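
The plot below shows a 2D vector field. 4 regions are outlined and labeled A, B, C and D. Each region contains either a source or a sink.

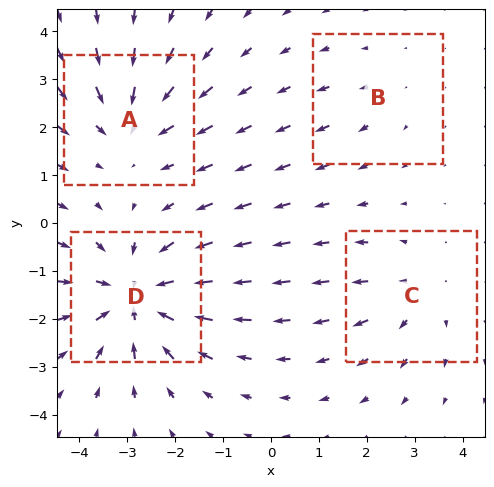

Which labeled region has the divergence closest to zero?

Divergence at each region's feature centre — A: about -4, B: about +2, C: about +3, D: about -6. Region B is closest to zero.

B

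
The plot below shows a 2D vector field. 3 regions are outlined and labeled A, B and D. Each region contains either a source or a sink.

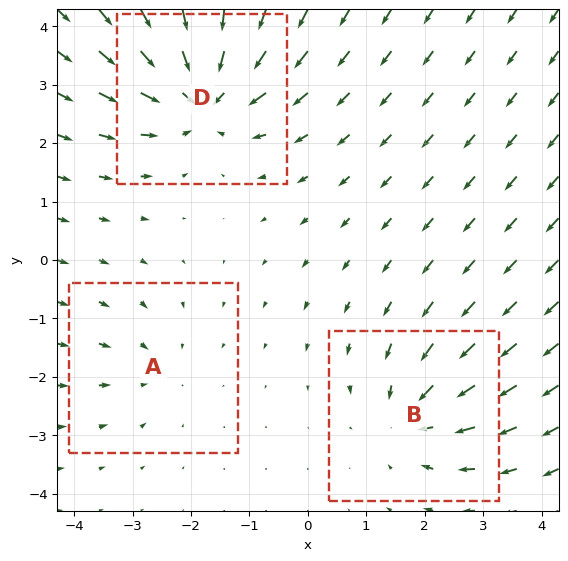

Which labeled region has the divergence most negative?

D

Divergence at each region's feature centre — A: about -2, B: about -3, D: about -5. Region D is most negative.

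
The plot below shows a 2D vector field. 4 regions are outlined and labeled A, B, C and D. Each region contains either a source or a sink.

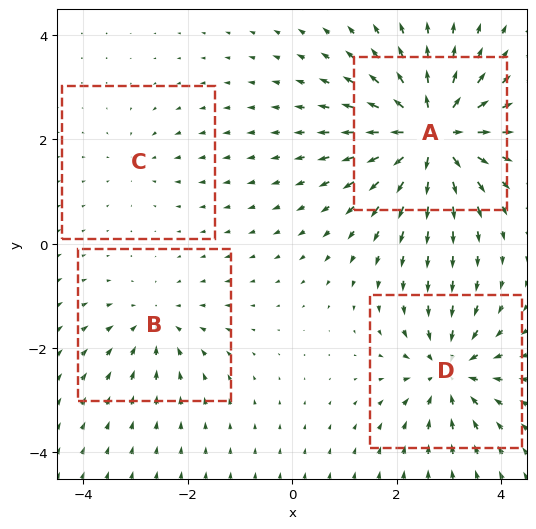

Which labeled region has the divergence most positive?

A

Divergence at each region's feature centre — A: about +9, B: about -4, C: about -2, D: about -6. Region A is most positive.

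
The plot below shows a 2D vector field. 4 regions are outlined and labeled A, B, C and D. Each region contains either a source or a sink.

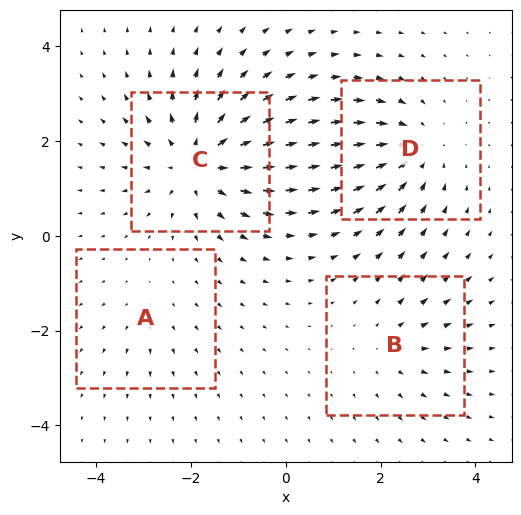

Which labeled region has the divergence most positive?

C

Divergence at each region's feature centre — A: about +2, B: about +3, C: about +6, D: about -5. Region C is most positive.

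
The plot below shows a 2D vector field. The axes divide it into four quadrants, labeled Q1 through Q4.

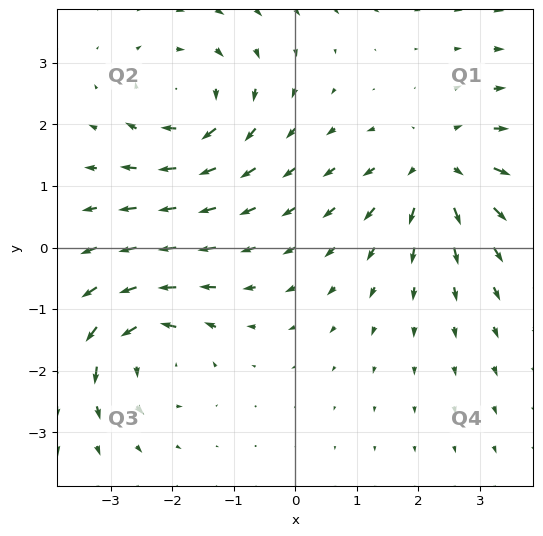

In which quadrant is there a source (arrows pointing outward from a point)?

The source sits at approximately (2.3, 1.3), which lies in quadrant Q1. The divergence there is about +4, positive as expected for a source.

Q1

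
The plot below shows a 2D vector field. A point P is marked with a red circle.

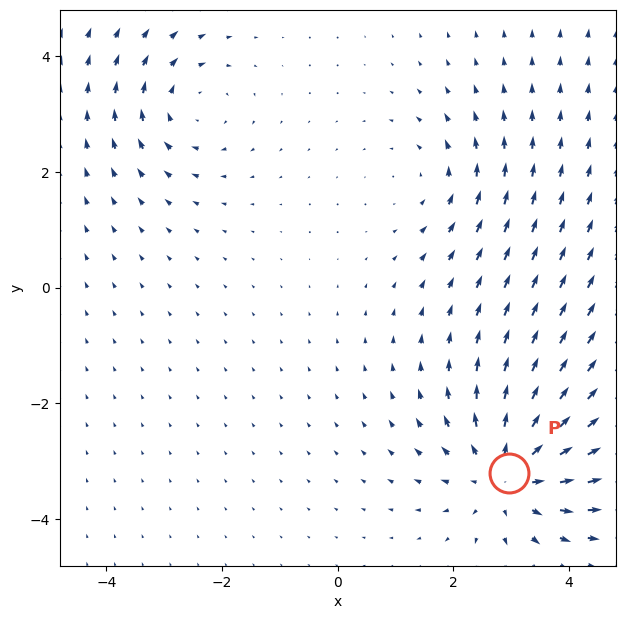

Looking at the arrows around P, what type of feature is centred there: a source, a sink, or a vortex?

At P (3.0, -3.2) the arrows spread outward. Divergence about +5, curl ≈0 — positive divergence with near-zero curl is a source.

source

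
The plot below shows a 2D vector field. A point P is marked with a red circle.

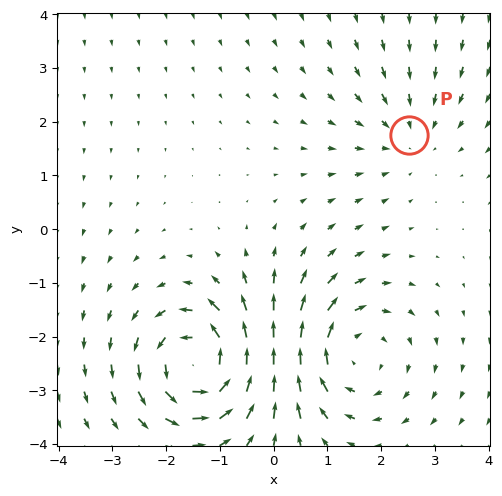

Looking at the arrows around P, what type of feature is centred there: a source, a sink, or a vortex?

At P (2.5, 1.8) the arrows converge inward. Divergence about -2, curl ≈0 — negative divergence with near-zero curl is a sink.

sink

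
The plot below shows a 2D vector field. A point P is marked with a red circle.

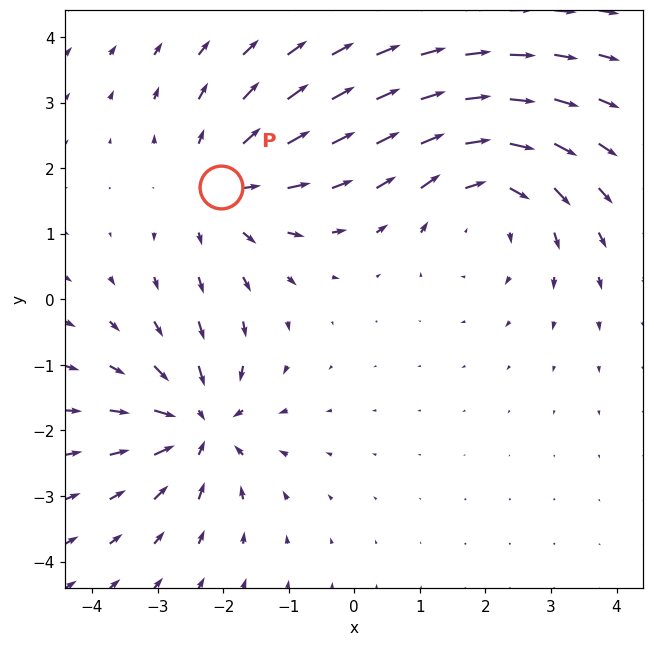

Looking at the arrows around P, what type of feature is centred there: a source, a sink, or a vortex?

source

At P (-2.0, 1.7) the arrows spread outward. Divergence about +2, curl ≈0 — positive divergence with near-zero curl is a source.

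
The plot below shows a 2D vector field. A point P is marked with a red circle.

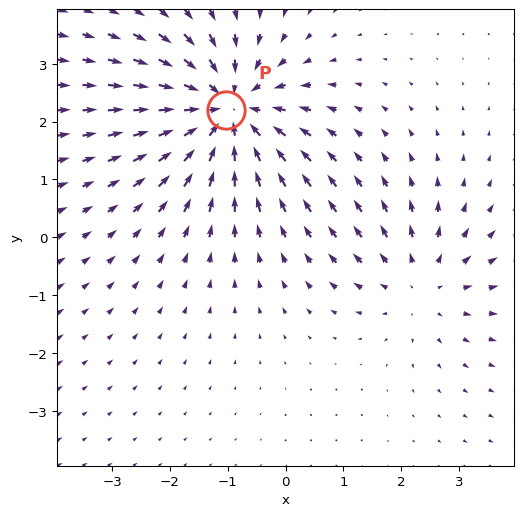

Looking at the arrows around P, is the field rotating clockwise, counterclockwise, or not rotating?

Near P at (-1.0, 2.2) the arrows show no circulation. The curl there is ≈0.

not rotating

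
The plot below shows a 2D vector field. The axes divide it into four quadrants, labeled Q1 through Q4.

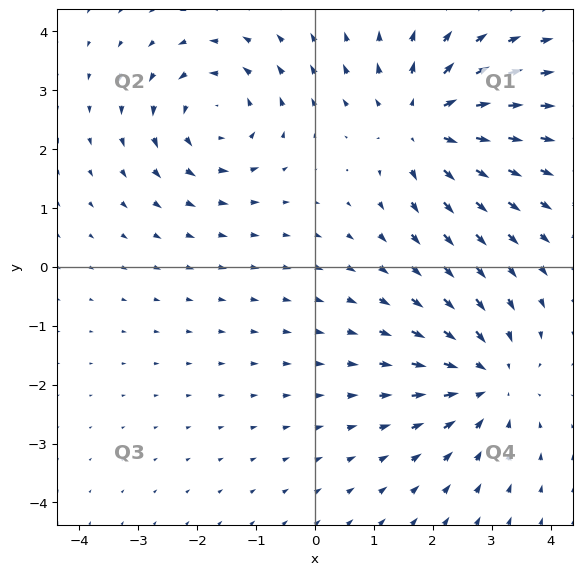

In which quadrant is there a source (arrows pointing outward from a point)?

Q1

The source sits at approximately (1.8, 2.4), which lies in quadrant Q1. The divergence there is about +3, positive as expected for a source.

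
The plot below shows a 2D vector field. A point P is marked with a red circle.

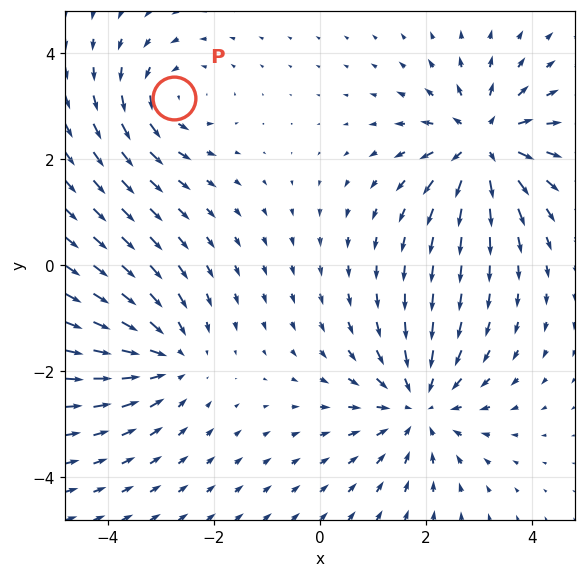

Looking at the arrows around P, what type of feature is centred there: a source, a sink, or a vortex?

At P (-2.8, 3.2) the arrows circulate counterclockwise. Divergence ≈0, curl about +3 — near-zero divergence with nonzero curl is a vortex.

vortex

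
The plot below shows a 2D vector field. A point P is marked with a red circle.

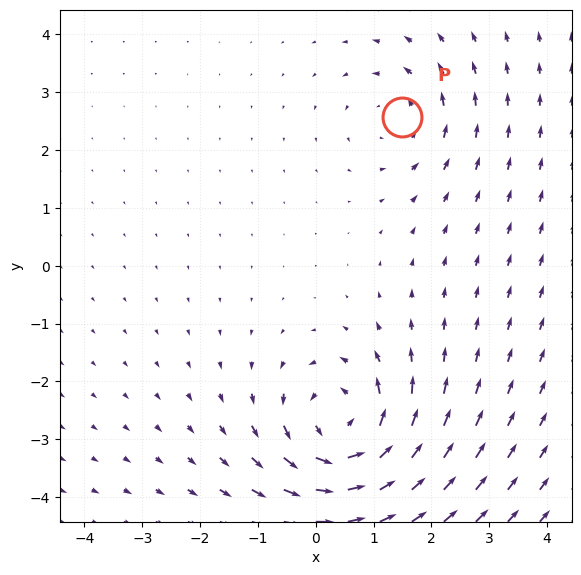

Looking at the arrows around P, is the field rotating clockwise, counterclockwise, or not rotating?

Near P at (1.5, 2.6) the arrows circulate counterclockwise. The curl (z-component) there is about +3; positive curl means counterclockwise rotation.

counterclockwise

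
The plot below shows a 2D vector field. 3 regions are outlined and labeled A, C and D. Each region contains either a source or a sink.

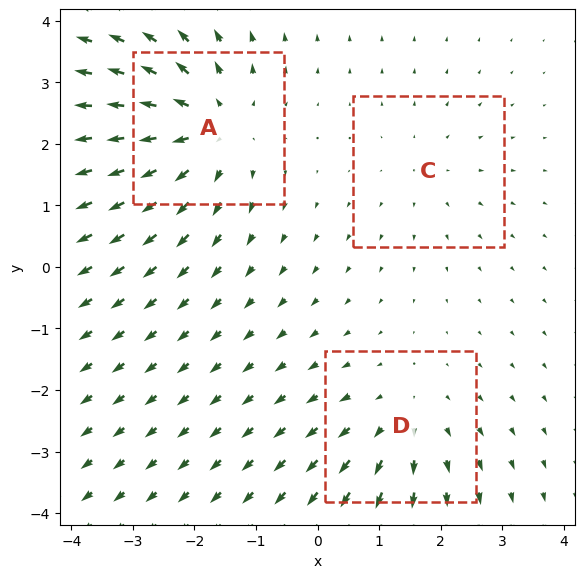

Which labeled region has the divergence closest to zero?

Divergence at each region's feature centre — A: about +5, C: about +2, D: about +3. Region C is closest to zero.

C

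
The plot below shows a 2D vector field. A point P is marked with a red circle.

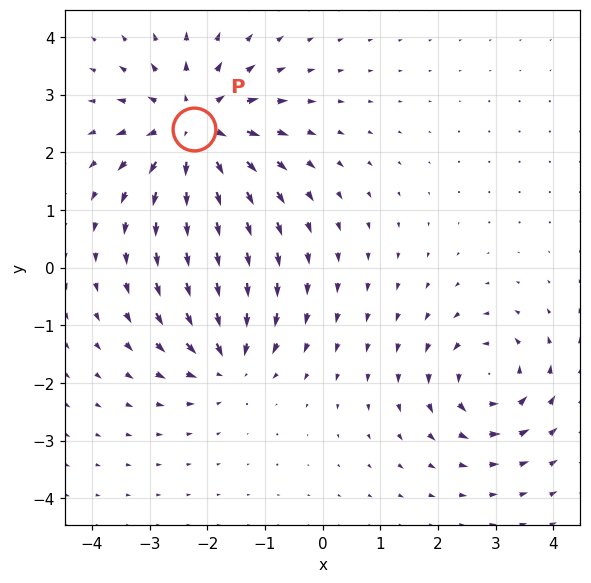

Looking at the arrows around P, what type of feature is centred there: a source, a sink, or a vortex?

At P (-2.2, 2.4) the arrows spread outward. Divergence about +5, curl ≈0 — positive divergence with near-zero curl is a source.

source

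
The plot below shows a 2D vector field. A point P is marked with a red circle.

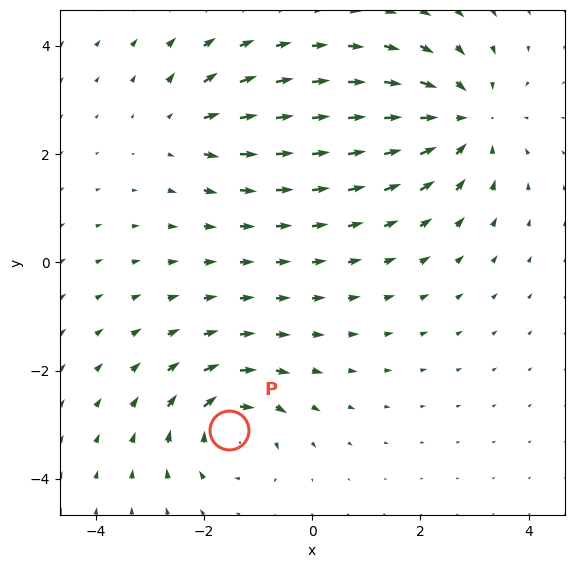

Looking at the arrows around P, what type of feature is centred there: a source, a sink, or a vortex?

At P (-1.5, -3.1) the arrows circulate clockwise. Divergence ≈0, curl about -5 — near-zero divergence with nonzero curl is a vortex.

vortex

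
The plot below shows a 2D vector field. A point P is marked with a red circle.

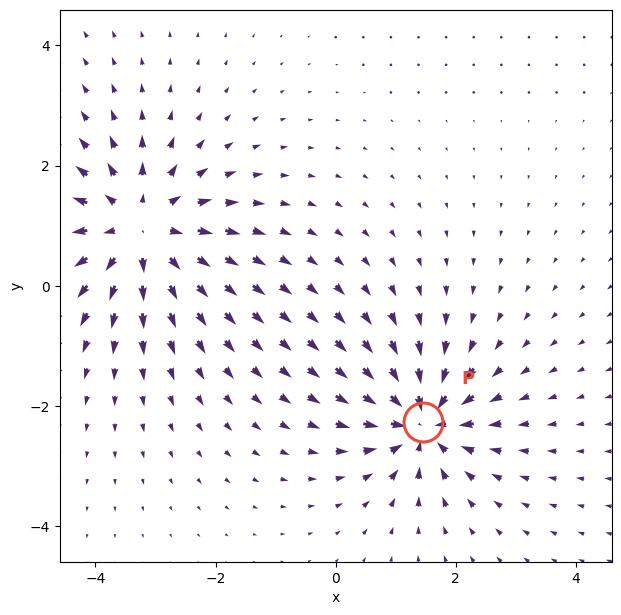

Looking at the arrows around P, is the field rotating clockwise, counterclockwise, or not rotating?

Near P at (1.4, -2.3) the arrows show no circulation. The curl there is ≈0.

not rotating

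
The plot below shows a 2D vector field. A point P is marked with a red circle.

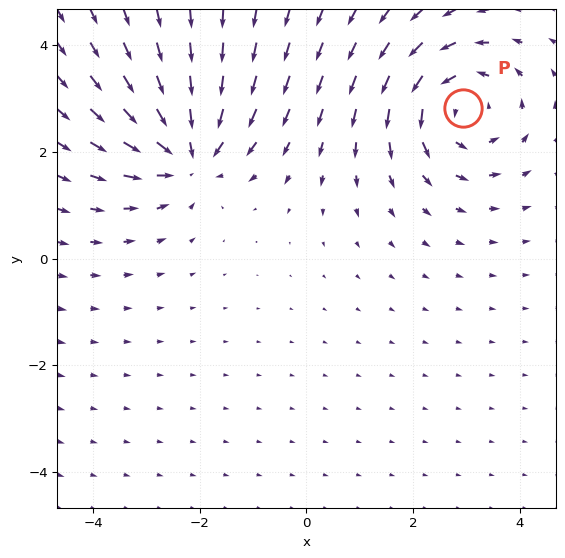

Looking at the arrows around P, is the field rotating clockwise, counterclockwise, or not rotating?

Near P at (2.9, 2.8) the arrows circulate counterclockwise. The curl (z-component) there is about +4; positive curl means counterclockwise rotation.

counterclockwise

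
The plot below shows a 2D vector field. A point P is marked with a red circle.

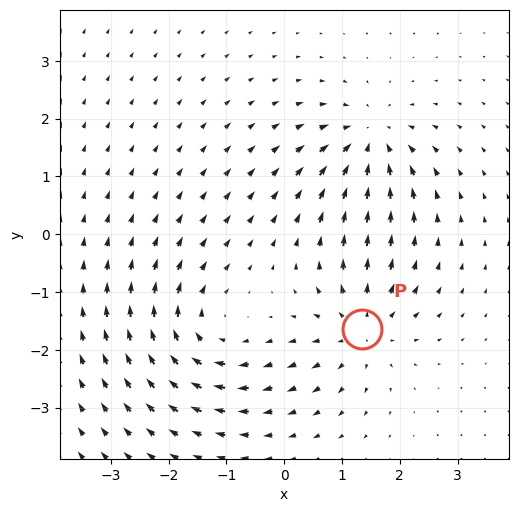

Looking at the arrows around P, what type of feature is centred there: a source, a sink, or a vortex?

source

At P (1.3, -1.6) the arrows spread outward. Divergence about +5, curl ≈0 — positive divergence with near-zero curl is a source.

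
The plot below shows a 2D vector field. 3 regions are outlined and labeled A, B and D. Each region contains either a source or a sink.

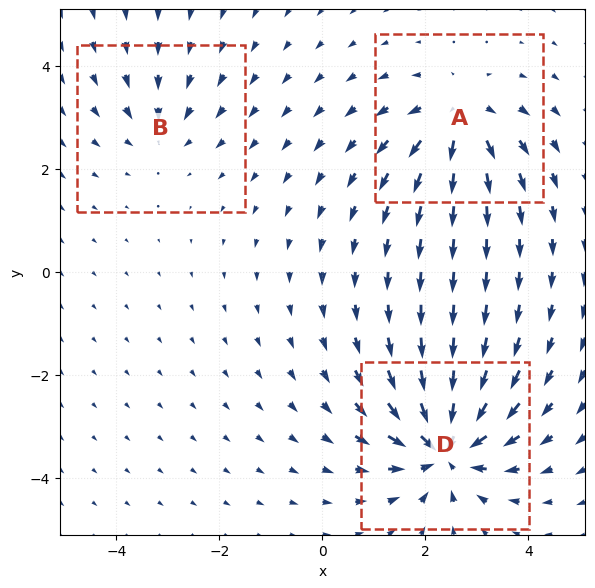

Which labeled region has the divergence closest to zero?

B

Divergence at each region's feature centre — A: about +4, B: about -2, D: about -6. Region B is closest to zero.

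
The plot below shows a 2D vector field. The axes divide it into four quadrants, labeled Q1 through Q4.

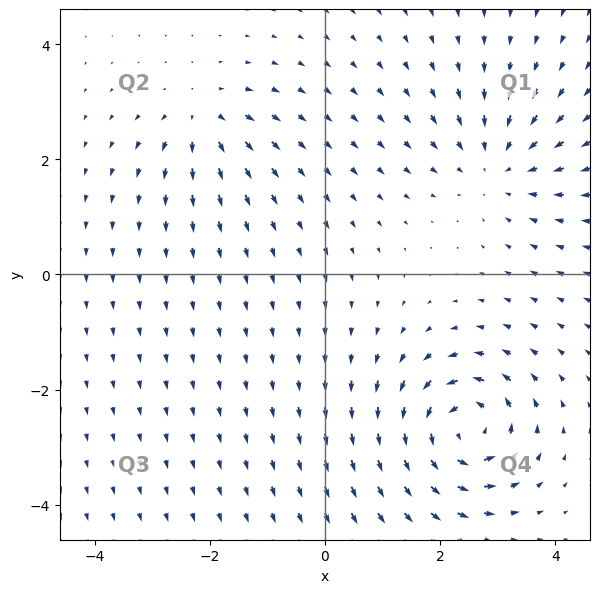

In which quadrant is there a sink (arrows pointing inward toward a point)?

Q1

The sink sits at approximately (3.0, 1.9), which lies in quadrant Q1. The divergence there is about -3, negative as expected for a sink.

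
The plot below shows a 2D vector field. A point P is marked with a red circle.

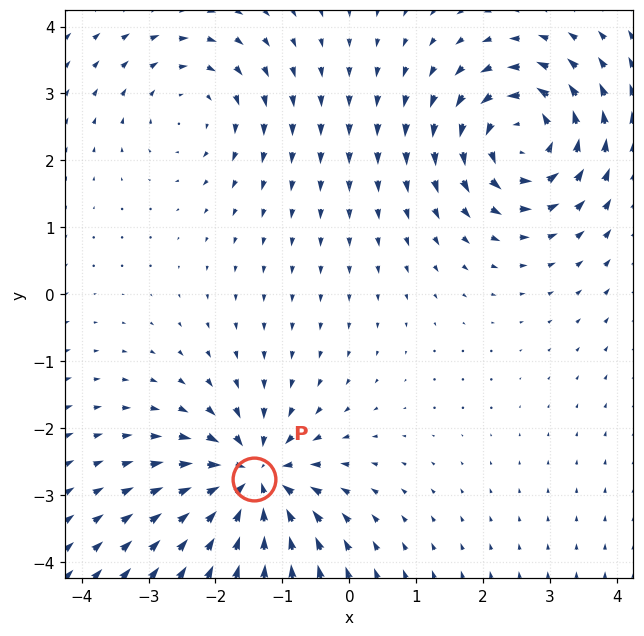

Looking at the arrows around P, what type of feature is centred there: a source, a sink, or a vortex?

sink

At P (-1.4, -2.8) the arrows converge inward. Divergence about -7, curl ≈0 — negative divergence with near-zero curl is a sink.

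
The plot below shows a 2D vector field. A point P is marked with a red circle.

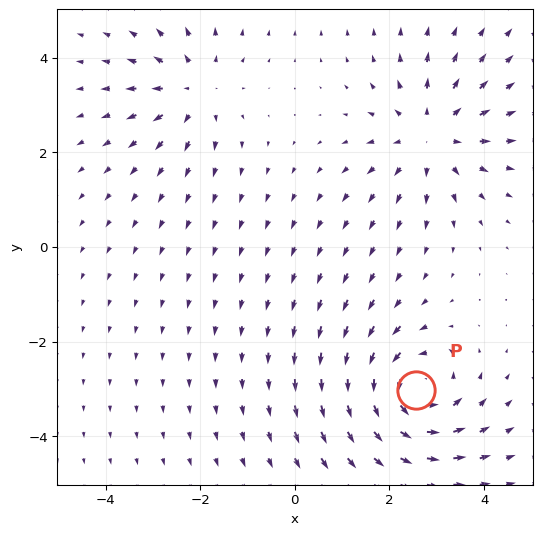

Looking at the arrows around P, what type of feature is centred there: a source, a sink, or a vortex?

At P (2.6, -3.0) the arrows circulate counterclockwise. Divergence ≈0, curl about +6 — near-zero divergence with nonzero curl is a vortex.

vortex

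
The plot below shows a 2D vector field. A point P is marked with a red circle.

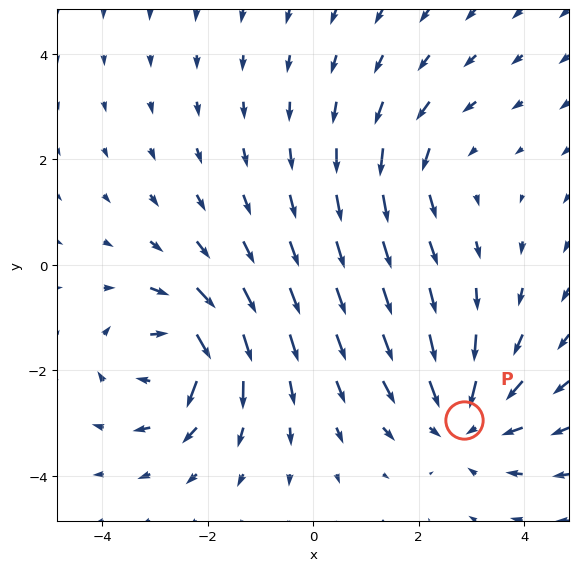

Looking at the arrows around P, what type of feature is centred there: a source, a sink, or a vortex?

sink

At P (2.9, -3.0) the arrows converge inward. Divergence about -3, curl ≈0 — negative divergence with near-zero curl is a sink.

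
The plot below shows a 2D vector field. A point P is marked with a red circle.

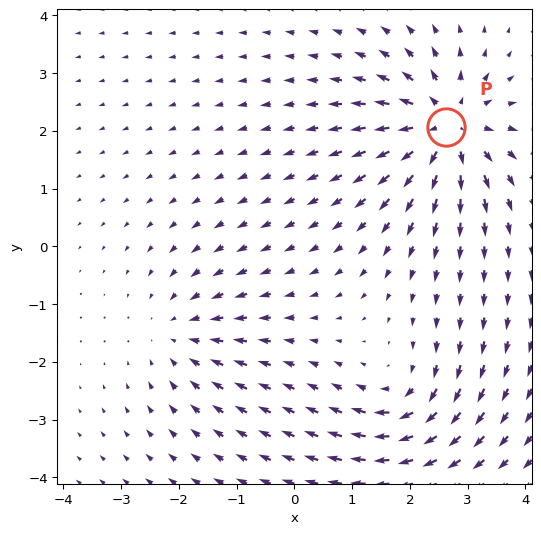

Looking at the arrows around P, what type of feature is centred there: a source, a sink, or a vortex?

source

At P (2.6, 2.1) the arrows spread outward. Divergence about +6, curl ≈0 — positive divergence with near-zero curl is a source.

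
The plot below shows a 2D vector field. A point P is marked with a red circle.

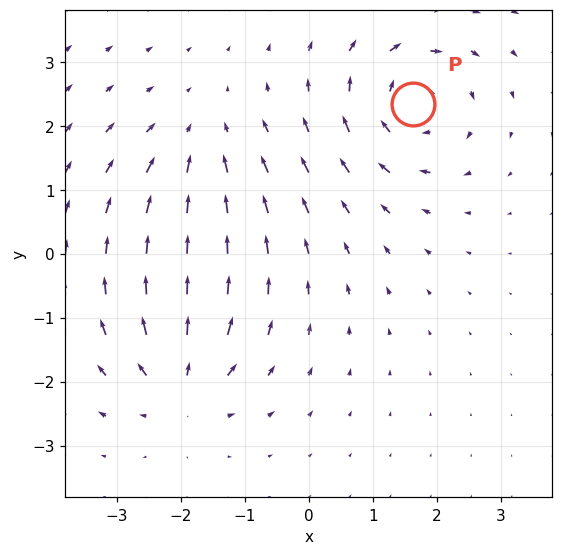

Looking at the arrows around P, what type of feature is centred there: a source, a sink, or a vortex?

At P (1.6, 2.3) the arrows circulate clockwise. Divergence ≈0, curl about -5 — near-zero divergence with nonzero curl is a vortex.

vortex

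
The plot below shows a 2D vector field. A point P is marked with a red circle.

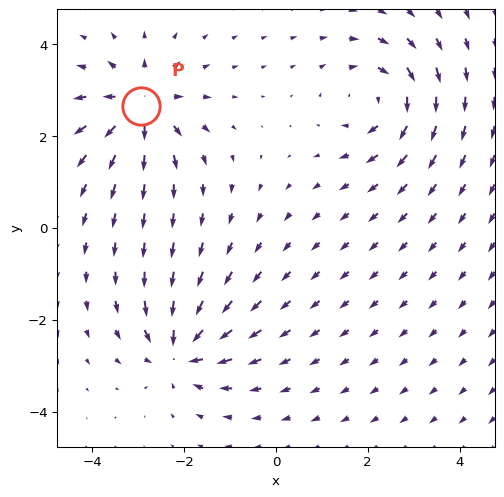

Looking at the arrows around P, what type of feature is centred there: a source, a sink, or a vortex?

source

At P (-2.9, 2.7) the arrows spread outward. Divergence about +5, curl ≈0 — positive divergence with near-zero curl is a source.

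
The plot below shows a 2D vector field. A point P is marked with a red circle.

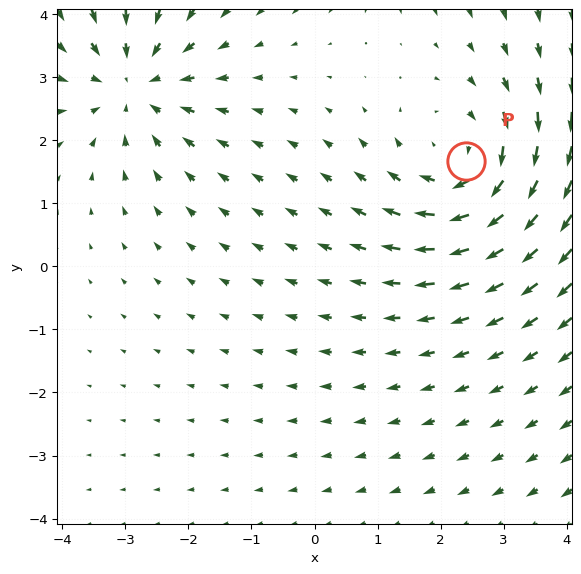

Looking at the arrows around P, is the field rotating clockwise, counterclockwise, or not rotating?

clockwise

Near P at (2.4, 1.7) the arrows circulate clockwise. The curl (z-component) there is about -4; negative curl means clockwise rotation.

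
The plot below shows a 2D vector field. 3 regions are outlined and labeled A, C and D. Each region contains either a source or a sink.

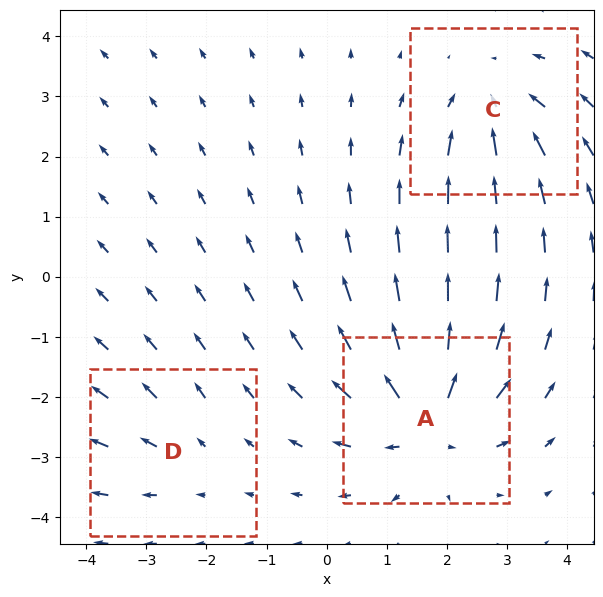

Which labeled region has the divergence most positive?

Divergence at each region's feature centre — A: about +6, C: about -4, D: about +2. Region A is most positive.

A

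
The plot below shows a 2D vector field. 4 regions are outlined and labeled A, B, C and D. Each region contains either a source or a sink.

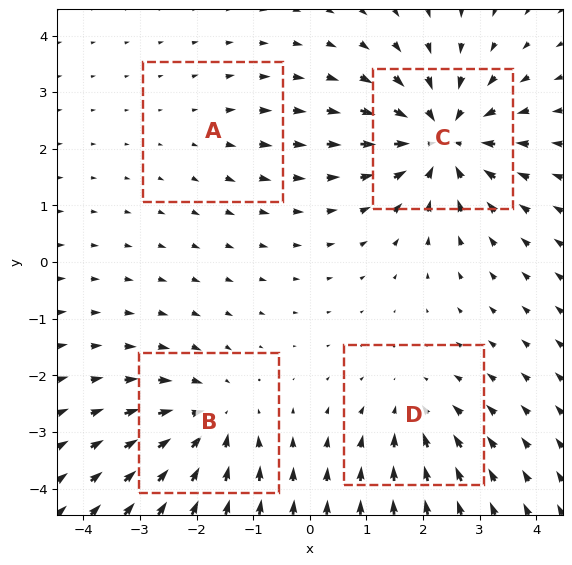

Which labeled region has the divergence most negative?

C

Divergence at each region's feature centre — A: about +2, B: about -5, C: about -7, D: about -3. Region C is most negative.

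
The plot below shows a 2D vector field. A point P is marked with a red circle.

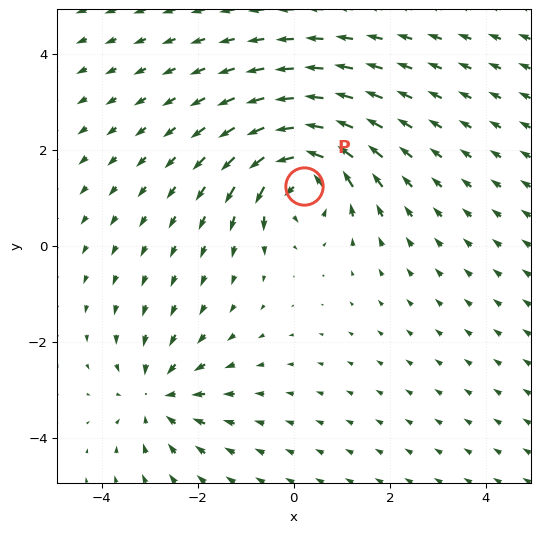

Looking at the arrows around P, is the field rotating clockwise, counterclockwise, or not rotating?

Near P at (0.2, 1.3) the arrows circulate counterclockwise. The curl (z-component) there is about +6; positive curl means counterclockwise rotation.

counterclockwise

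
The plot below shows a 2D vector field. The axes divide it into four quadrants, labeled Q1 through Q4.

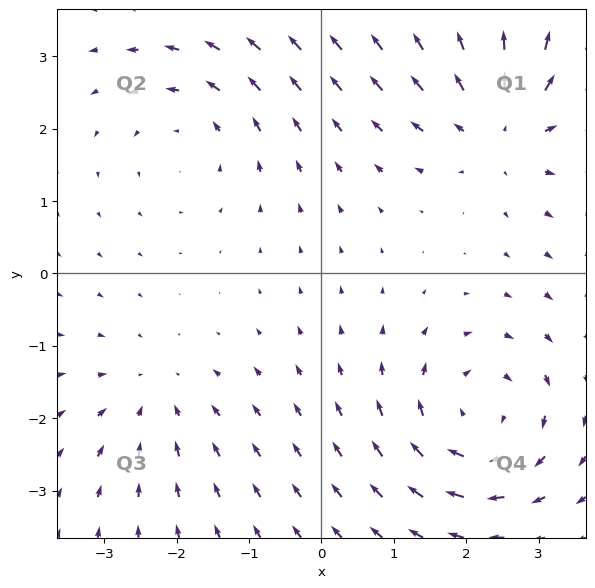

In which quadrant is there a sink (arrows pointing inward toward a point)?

Q3

The sink sits at approximately (-2.3, -1.7), which lies in quadrant Q3. The divergence there is about -3, negative as expected for a sink.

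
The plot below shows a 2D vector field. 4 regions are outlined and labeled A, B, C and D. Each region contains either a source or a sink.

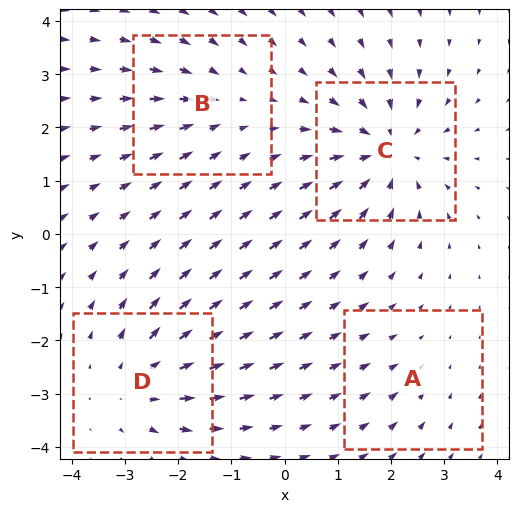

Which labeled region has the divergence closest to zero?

A

Divergence at each region's feature centre — A: about -2, B: about -3, C: about -6, D: about +5. Region A is closest to zero.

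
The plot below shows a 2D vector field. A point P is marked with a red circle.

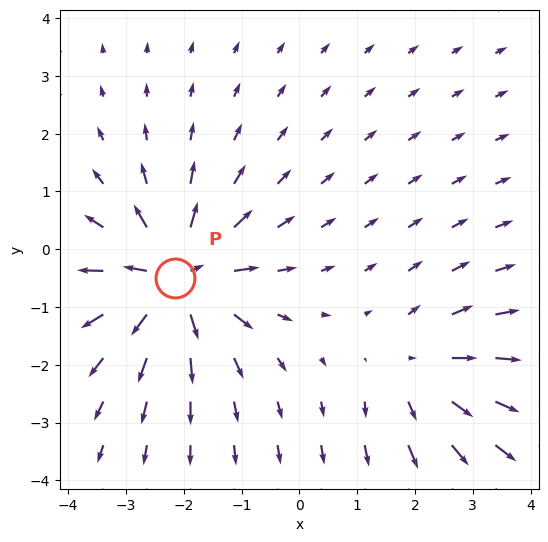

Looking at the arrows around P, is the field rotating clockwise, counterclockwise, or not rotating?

Near P at (-2.1, -0.5) the arrows show no circulation. The curl there is ≈0.

not rotating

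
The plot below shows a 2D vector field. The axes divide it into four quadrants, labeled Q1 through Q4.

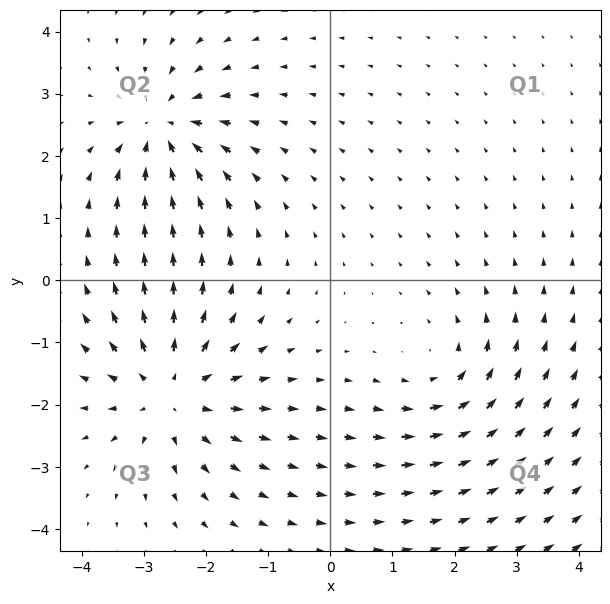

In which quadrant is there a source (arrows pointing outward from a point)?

The source sits at approximately (-2.6, -1.8), which lies in quadrant Q3. The divergence there is about +5, positive as expected for a source.

Q3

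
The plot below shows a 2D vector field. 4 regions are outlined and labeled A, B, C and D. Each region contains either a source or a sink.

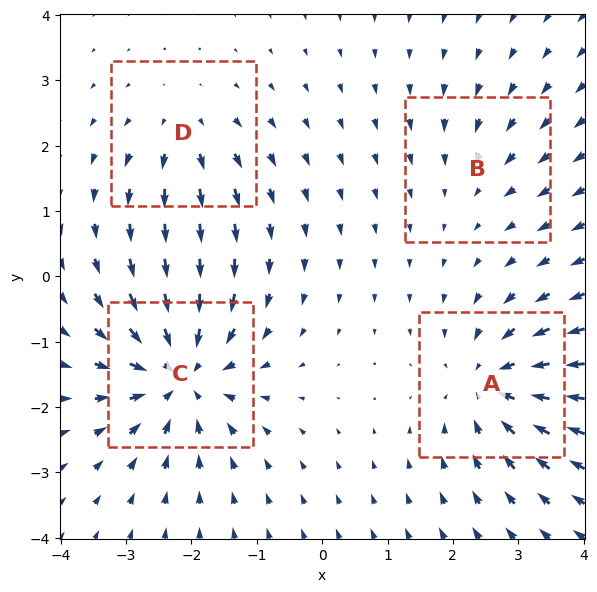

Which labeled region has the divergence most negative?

C

Divergence at each region's feature centre — A: about -5, B: about -2, C: about -7, D: about +3. Region C is most negative.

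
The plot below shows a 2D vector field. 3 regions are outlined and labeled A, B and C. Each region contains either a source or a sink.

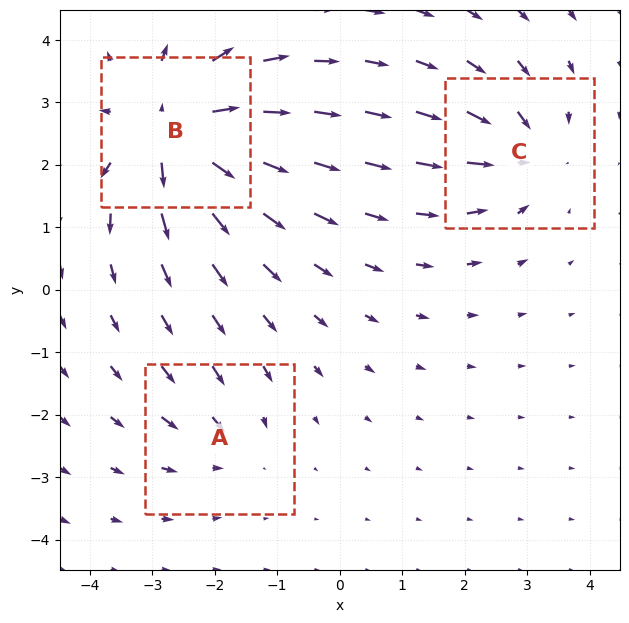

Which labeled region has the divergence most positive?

B

Divergence at each region's feature centre — A: about -2, B: about +6, C: about -4. Region B is most positive.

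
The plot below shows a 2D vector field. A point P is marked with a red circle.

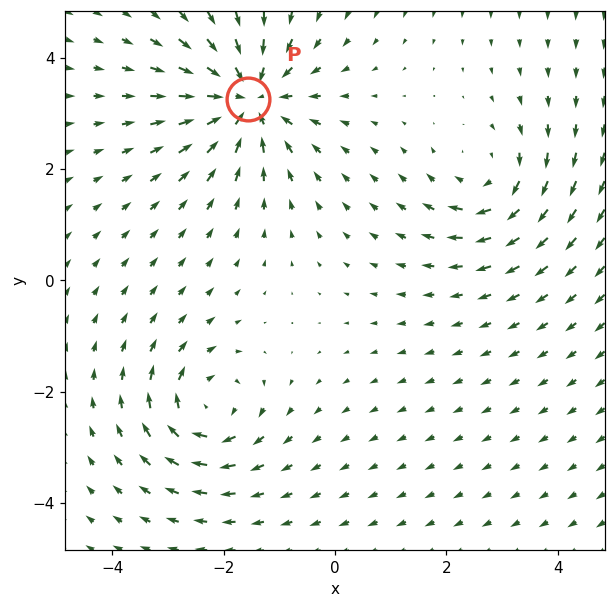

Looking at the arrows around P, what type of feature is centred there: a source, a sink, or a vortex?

At P (-1.6, 3.3) the arrows converge inward. Divergence about -5, curl ≈0 — negative divergence with near-zero curl is a sink.

sink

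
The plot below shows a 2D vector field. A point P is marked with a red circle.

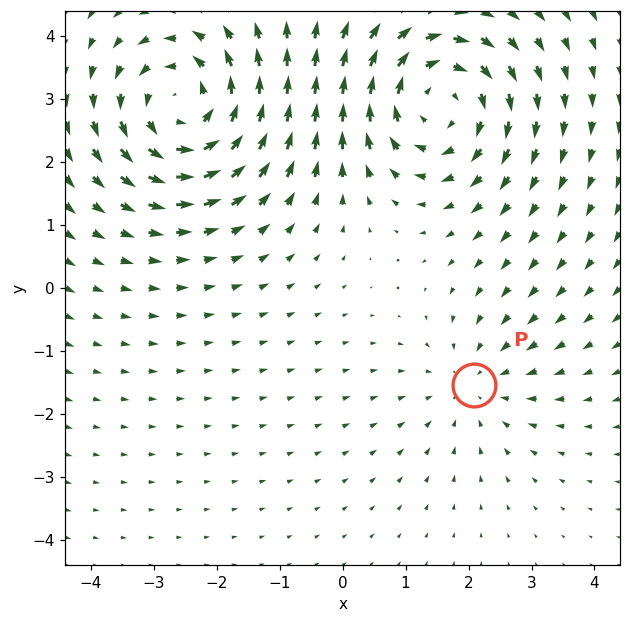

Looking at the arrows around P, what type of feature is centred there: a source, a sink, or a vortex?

sink

At P (2.1, -1.5) the arrows converge inward. Divergence about -2, curl ≈0 — negative divergence with near-zero curl is a sink.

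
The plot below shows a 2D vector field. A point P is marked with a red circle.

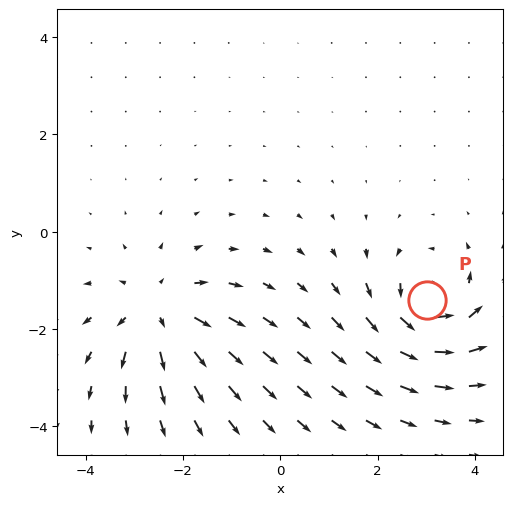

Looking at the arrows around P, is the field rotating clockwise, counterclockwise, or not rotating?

counterclockwise

Near P at (3.0, -1.4) the arrows circulate counterclockwise. The curl (z-component) there is about +7; positive curl means counterclockwise rotation.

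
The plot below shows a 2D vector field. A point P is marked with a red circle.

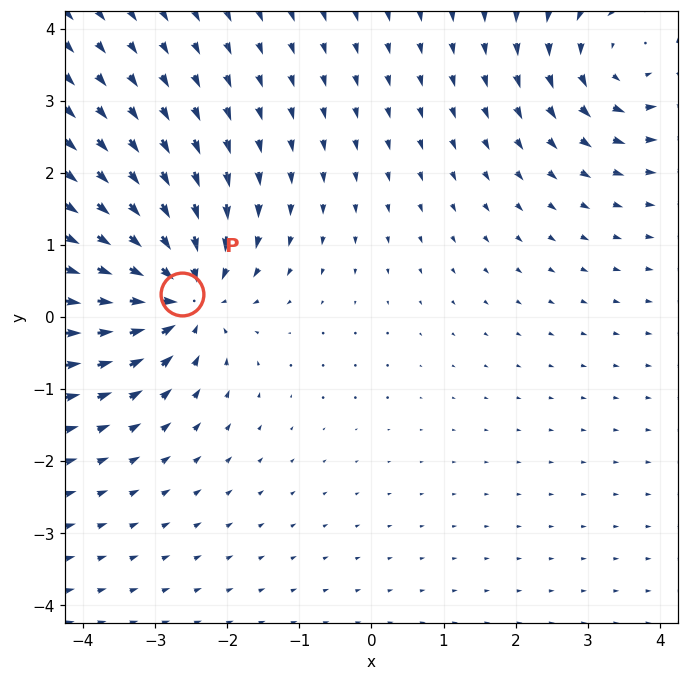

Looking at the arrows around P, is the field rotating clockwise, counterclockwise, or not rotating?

not rotating

Near P at (-2.6, 0.3) the arrows show no circulation. The curl there is ≈0.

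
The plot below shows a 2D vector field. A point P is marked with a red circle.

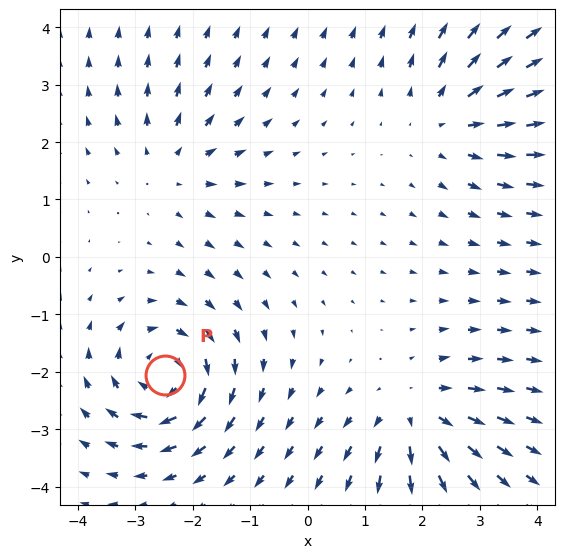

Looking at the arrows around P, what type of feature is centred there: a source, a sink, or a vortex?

At P (-2.5, -2.1) the arrows circulate clockwise. Divergence ≈0, curl about -6 — near-zero divergence with nonzero curl is a vortex.

vortex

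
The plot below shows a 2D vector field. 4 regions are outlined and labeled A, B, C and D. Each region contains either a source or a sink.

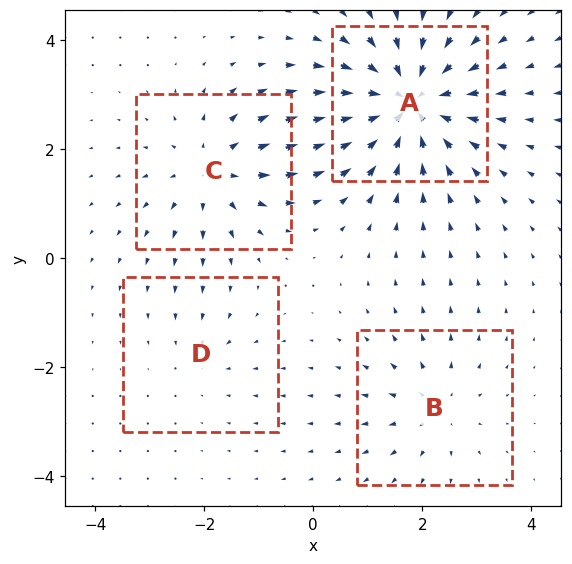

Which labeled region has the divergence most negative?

A

Divergence at each region's feature centre — A: about -7, B: about +3, C: about +5, D: about -2. Region A is most negative.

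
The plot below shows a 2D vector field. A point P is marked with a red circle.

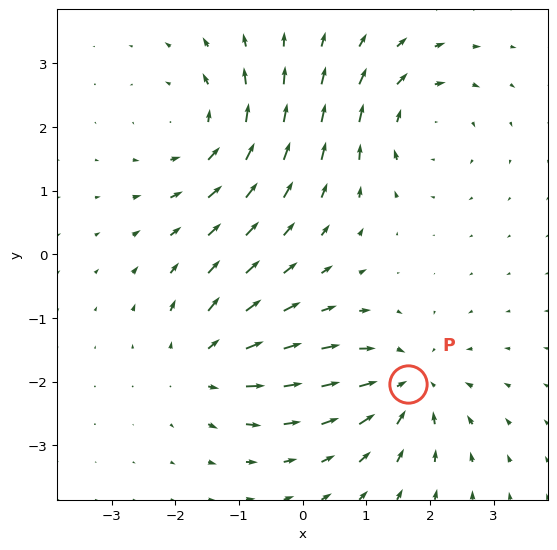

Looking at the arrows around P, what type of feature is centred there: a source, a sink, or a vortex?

At P (1.7, -2.0) the arrows converge inward. Divergence about -4, curl ≈0 — negative divergence with near-zero curl is a sink.

sink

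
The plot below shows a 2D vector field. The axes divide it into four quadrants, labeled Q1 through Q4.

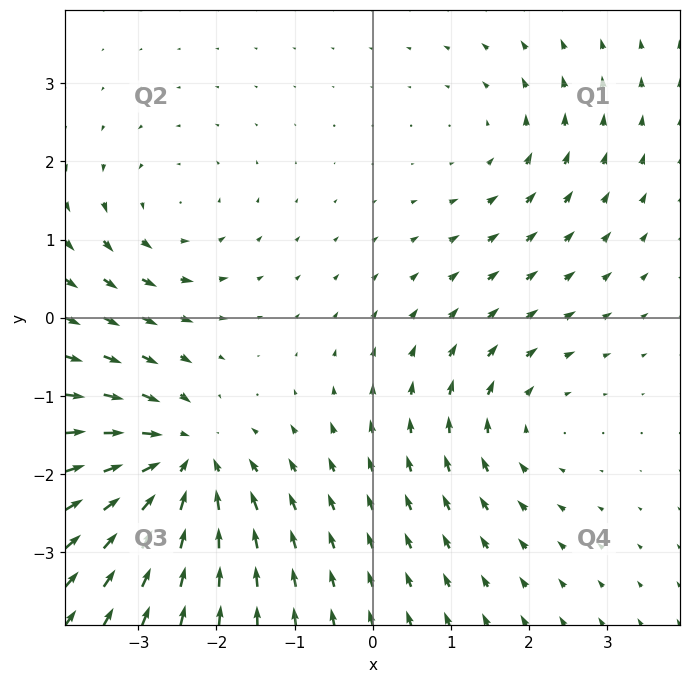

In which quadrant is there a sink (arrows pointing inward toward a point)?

Q3

The sink sits at approximately (-2.4, -1.8), which lies in quadrant Q3. The divergence there is about -6, negative as expected for a sink.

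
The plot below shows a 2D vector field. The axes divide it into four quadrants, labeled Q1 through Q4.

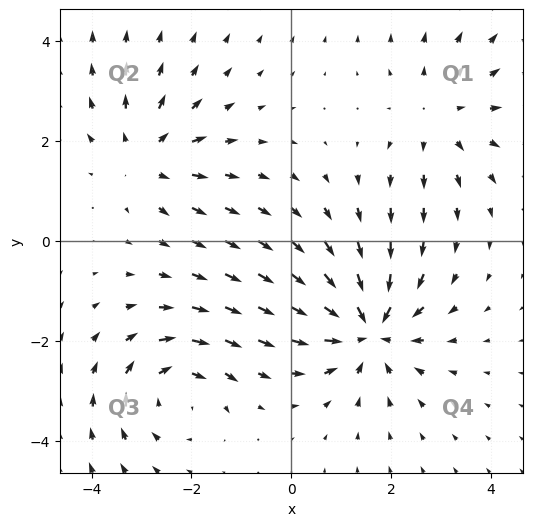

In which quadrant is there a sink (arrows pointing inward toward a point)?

Q4

The sink sits at approximately (1.5, -1.8), which lies in quadrant Q4. The divergence there is about -5, negative as expected for a sink.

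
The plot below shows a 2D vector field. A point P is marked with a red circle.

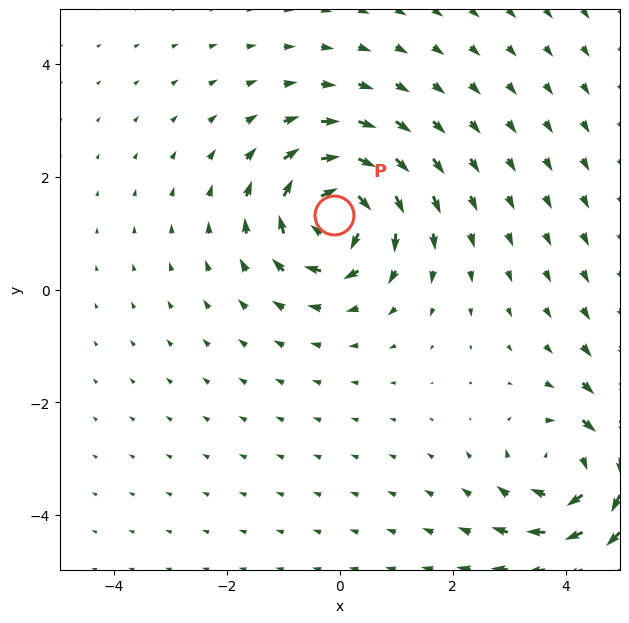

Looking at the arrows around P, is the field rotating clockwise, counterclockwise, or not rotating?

Near P at (-0.1, 1.3) the arrows circulate clockwise. The curl (z-component) there is about -5; negative curl means clockwise rotation.

clockwise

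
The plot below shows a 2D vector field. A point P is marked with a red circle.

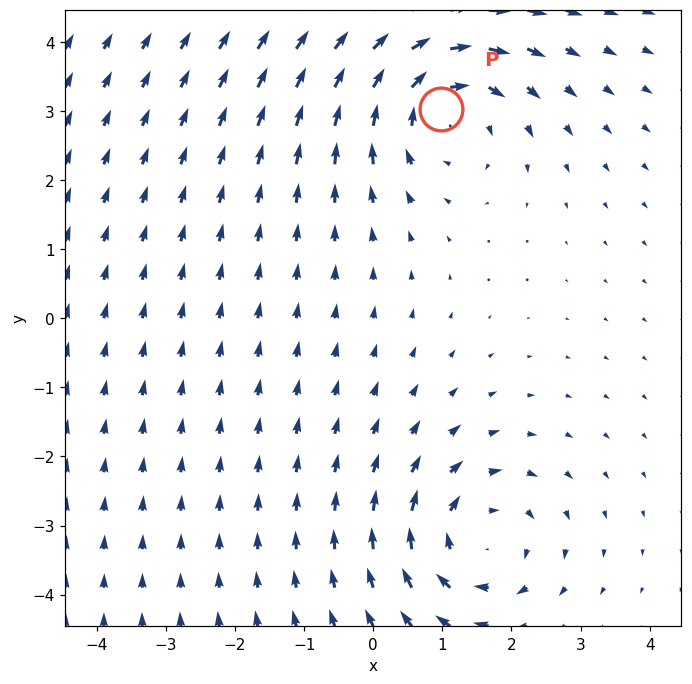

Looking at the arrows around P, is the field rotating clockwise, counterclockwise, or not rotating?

Near P at (1.0, 3.0) the arrows circulate clockwise. The curl (z-component) there is about -3; negative curl means clockwise rotation.

clockwise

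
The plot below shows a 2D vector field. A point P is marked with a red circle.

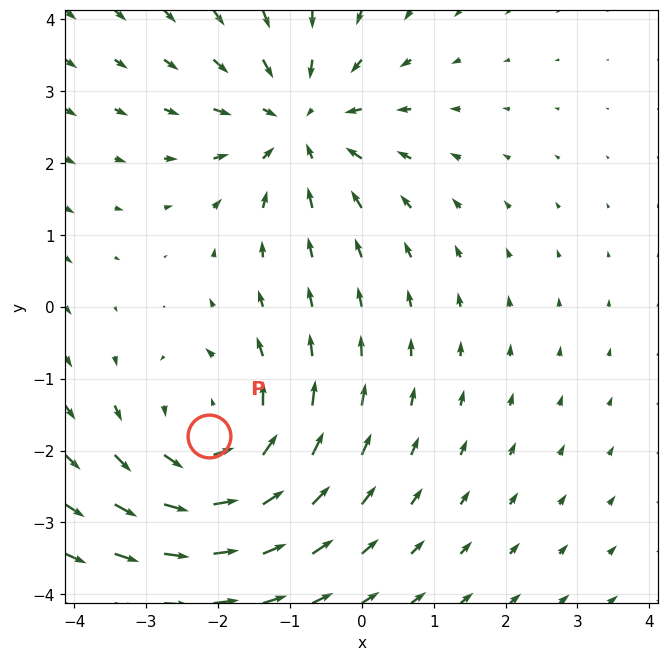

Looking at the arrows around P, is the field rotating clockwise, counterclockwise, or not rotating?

counterclockwise

Near P at (-2.1, -1.8) the arrows circulate counterclockwise. The curl (z-component) there is about +4; positive curl means counterclockwise rotation.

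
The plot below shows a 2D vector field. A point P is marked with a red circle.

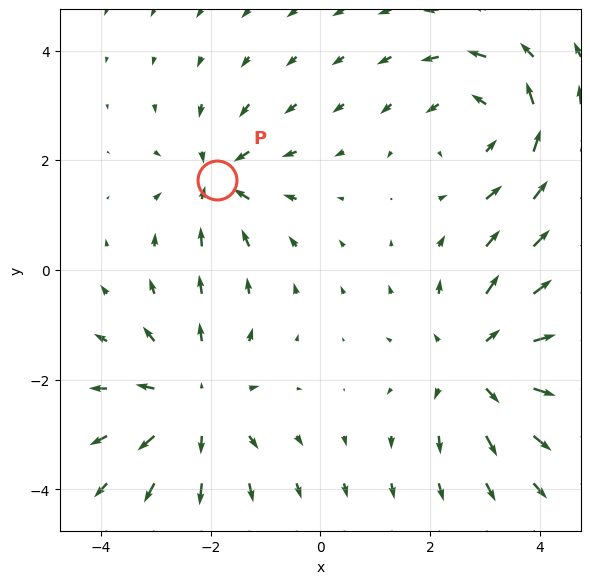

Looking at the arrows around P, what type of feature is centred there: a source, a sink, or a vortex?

sink

At P (-1.9, 1.6) the arrows converge inward. Divergence about -4, curl ≈0 — negative divergence with near-zero curl is a sink.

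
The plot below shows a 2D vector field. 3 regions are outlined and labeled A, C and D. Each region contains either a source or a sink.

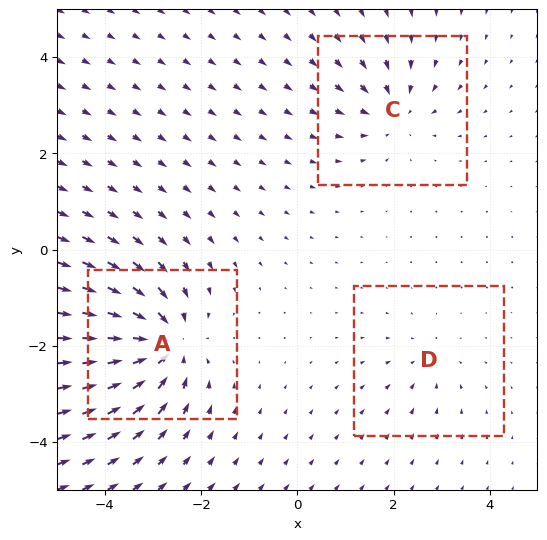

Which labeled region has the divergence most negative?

A

Divergence at each region's feature centre — A: about -6, C: about -3, D: about -2. Region A is most negative.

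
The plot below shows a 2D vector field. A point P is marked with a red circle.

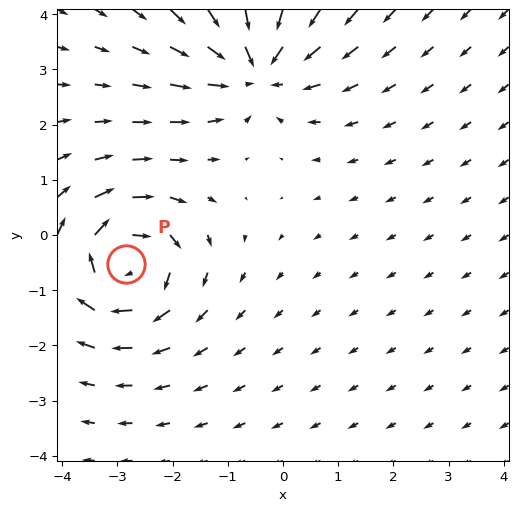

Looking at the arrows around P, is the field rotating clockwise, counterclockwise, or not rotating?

Near P at (-2.8, -0.5) the arrows circulate clockwise. The curl (z-component) there is about -6; negative curl means clockwise rotation.

clockwise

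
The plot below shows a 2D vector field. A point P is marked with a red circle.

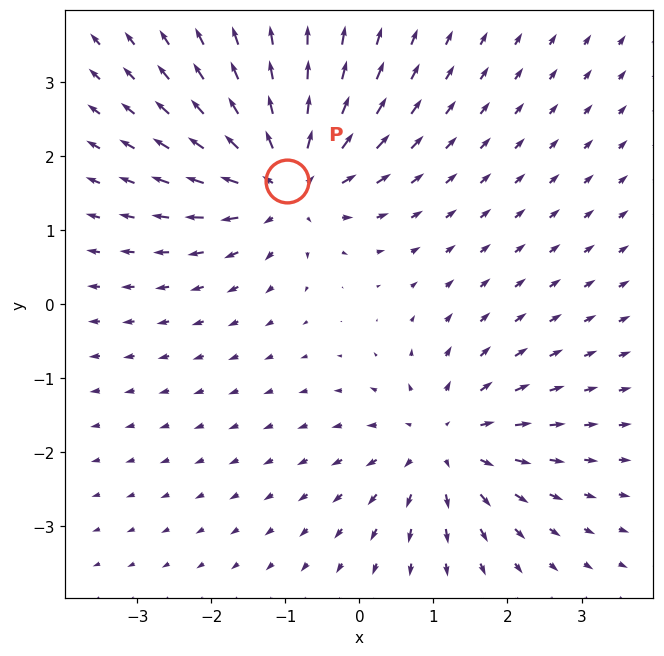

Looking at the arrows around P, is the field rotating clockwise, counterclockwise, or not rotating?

Near P at (-1.0, 1.7) the arrows show no circulation. The curl there is ≈0.

not rotating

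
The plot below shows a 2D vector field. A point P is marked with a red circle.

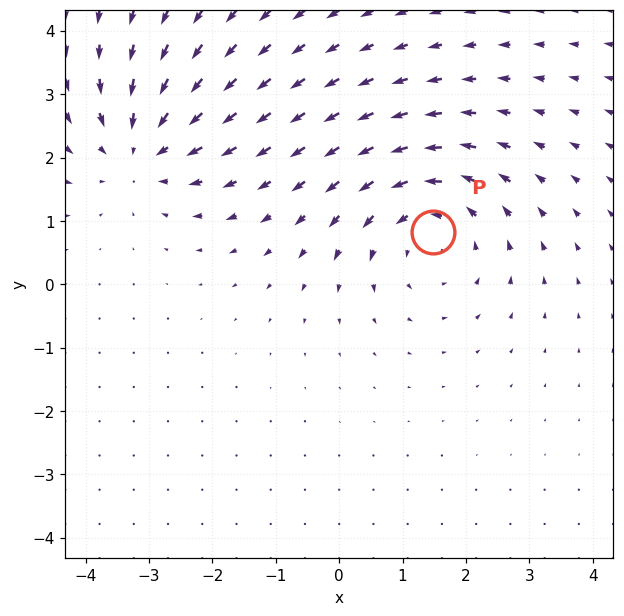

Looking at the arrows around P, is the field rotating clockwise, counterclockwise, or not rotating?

counterclockwise

Near P at (1.5, 0.8) the arrows circulate counterclockwise. The curl (z-component) there is about +4; positive curl means counterclockwise rotation.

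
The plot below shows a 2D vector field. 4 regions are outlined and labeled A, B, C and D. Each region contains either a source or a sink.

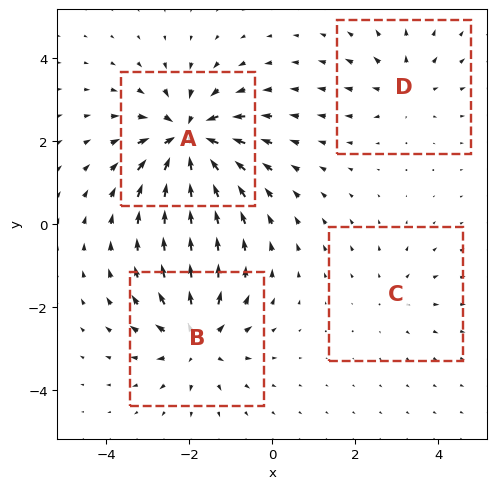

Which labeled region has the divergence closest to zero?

C

Divergence at each region's feature centre — A: about -8, B: about +5, C: about +2, D: about +3. Region C is closest to zero.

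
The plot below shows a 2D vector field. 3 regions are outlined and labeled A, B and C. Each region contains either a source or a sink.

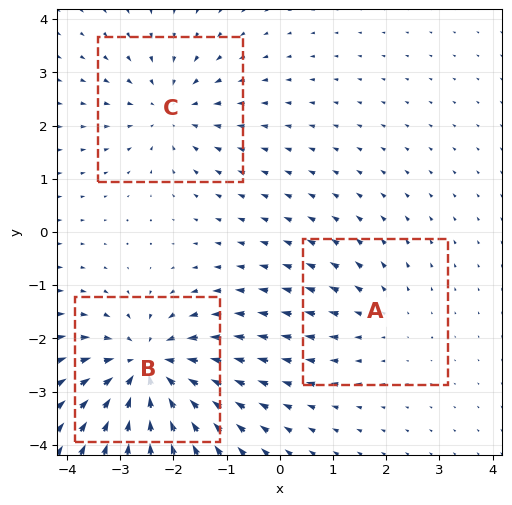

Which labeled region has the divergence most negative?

B

Divergence at each region's feature centre — A: about +2, B: about -5, C: about -3. Region B is most negative.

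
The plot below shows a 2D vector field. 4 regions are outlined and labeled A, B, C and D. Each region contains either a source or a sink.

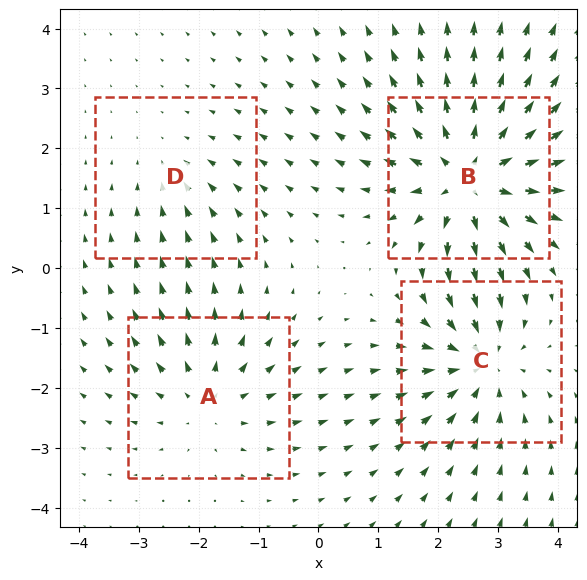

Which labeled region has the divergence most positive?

Divergence at each region's feature centre — A: about +3, B: about +6, C: about -4, D: about -2. Region B is most positive.

B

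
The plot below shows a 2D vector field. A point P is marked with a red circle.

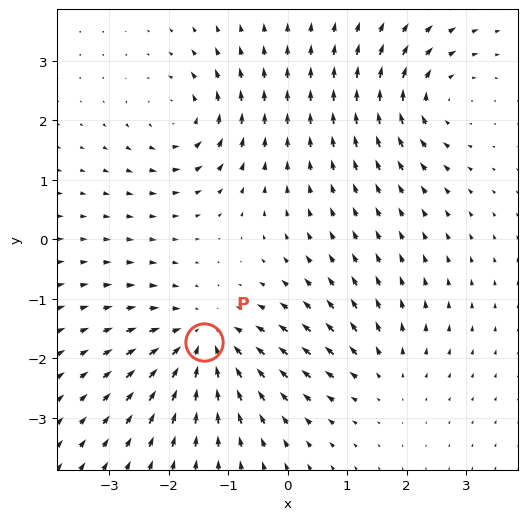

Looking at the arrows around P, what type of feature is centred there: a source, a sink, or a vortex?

sink

At P (-1.4, -1.7) the arrows converge inward. Divergence about -5, curl ≈0 — negative divergence with near-zero curl is a sink.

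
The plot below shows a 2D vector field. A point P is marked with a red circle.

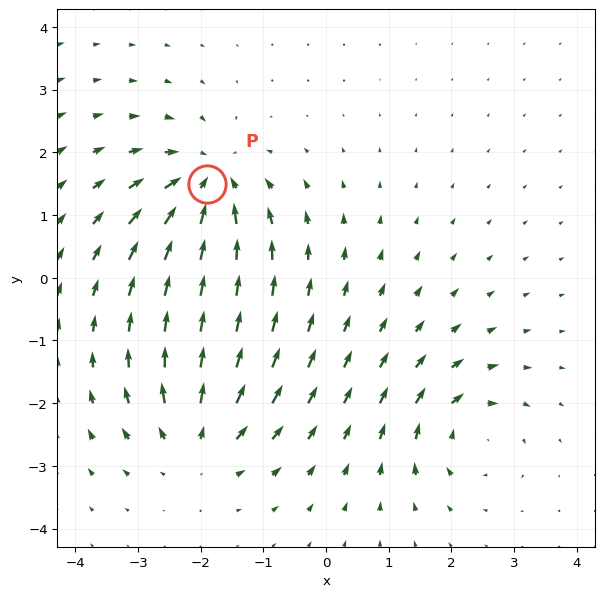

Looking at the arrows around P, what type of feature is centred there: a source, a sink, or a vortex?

sink

At P (-1.9, 1.5) the arrows converge inward. Divergence about -6, curl ≈0 — negative divergence with near-zero curl is a sink.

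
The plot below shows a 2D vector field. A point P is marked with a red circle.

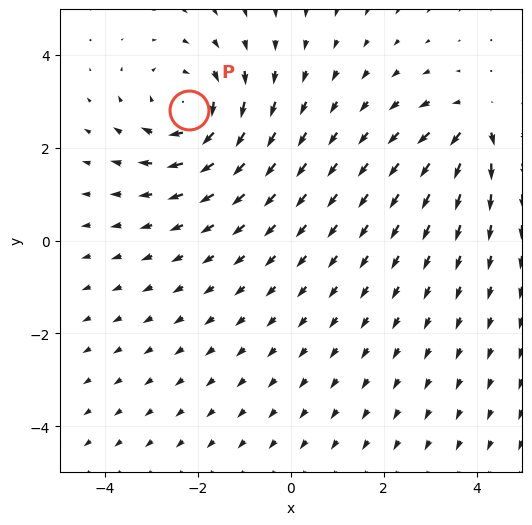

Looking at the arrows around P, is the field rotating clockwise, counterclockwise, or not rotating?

Near P at (-2.2, 2.8) the arrows circulate clockwise. The curl (z-component) there is about -4; negative curl means clockwise rotation.

clockwise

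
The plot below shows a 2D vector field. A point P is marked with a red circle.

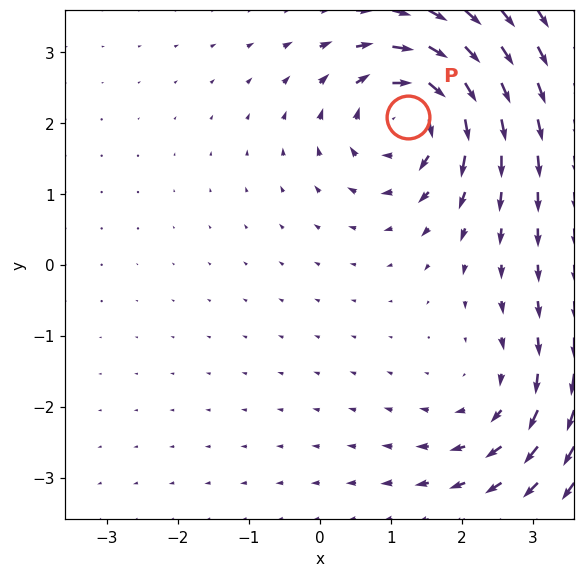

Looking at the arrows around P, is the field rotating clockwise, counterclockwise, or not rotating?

Near P at (1.2, 2.1) the arrows circulate clockwise. The curl (z-component) there is about -5; negative curl means clockwise rotation.

clockwise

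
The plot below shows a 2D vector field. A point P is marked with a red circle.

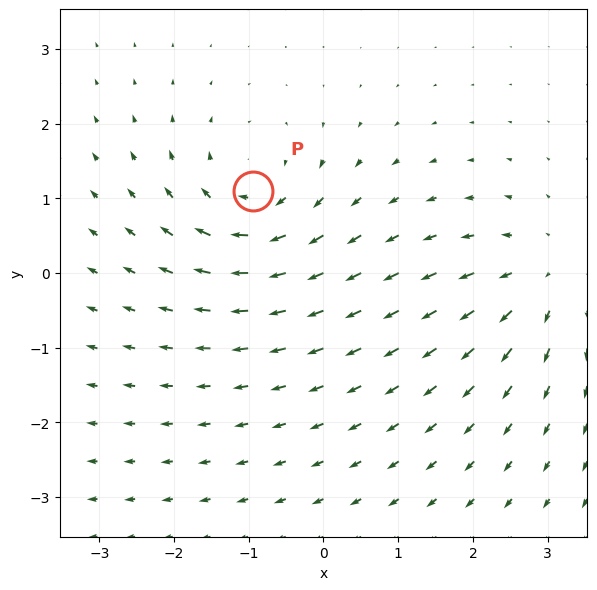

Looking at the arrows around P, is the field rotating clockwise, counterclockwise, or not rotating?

clockwise

Near P at (-0.9, 1.1) the arrows circulate clockwise. The curl (z-component) there is about -5; negative curl means clockwise rotation.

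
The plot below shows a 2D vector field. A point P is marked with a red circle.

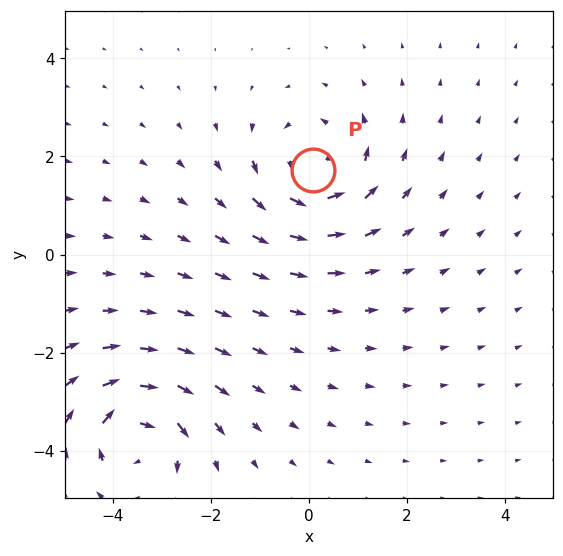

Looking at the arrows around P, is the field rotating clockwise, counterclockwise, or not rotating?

Near P at (0.1, 1.7) the arrows circulate counterclockwise. The curl (z-component) there is about +3; positive curl means counterclockwise rotation.

counterclockwise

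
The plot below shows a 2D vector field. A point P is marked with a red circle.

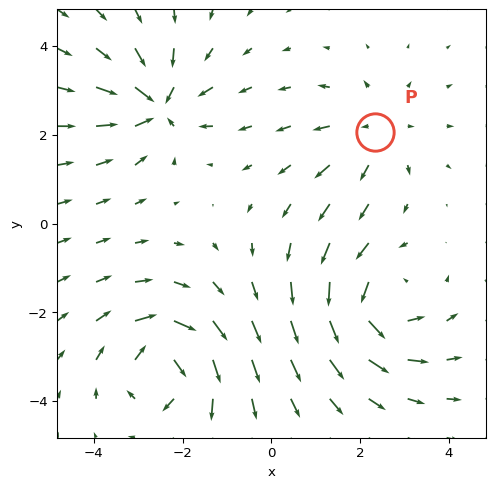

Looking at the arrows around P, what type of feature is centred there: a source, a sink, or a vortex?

source

At P (2.3, 2.1) the arrows spread outward. Divergence about +3, curl ≈0 — positive divergence with near-zero curl is a source.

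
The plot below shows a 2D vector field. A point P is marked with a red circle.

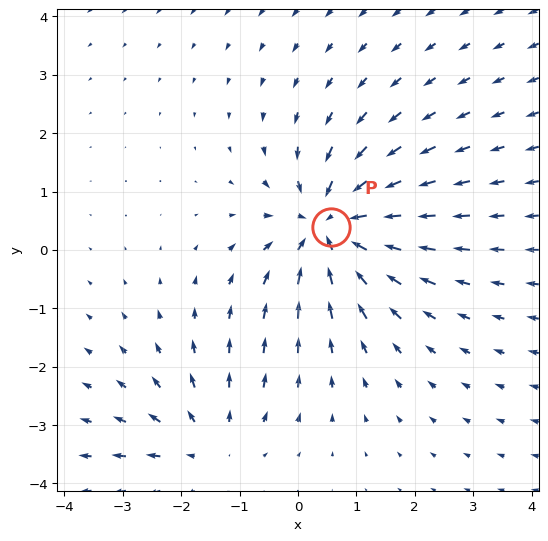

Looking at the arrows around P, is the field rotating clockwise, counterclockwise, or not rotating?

not rotating

Near P at (0.6, 0.4) the arrows show no circulation. The curl there is ≈0.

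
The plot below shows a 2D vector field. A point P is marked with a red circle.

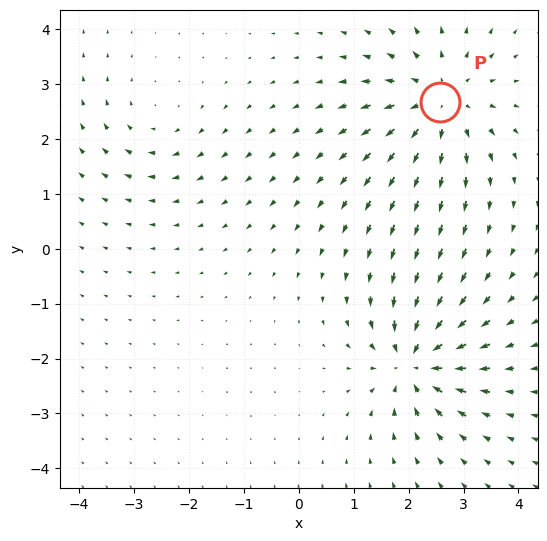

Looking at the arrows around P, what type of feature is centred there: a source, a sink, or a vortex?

At P (2.6, 2.7) the arrows spread outward. Divergence about +5, curl ≈0 — positive divergence with near-zero curl is a source.

source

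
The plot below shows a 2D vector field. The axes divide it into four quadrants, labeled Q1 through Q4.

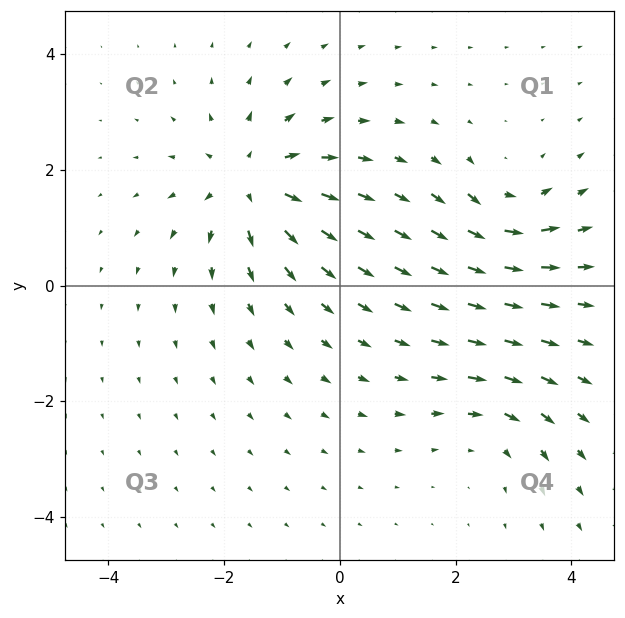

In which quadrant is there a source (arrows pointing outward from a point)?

Q2

The source sits at approximately (-1.5, 1.8), which lies in quadrant Q2. The divergence there is about +5, positive as expected for a source.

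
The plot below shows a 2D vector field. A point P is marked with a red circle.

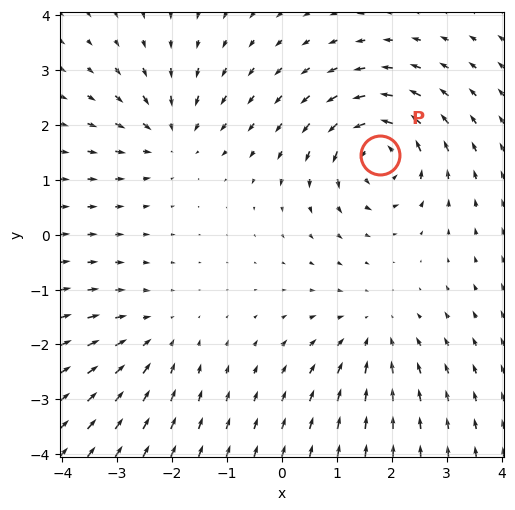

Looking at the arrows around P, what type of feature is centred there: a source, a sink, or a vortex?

At P (1.8, 1.5) the arrows circulate counterclockwise. Divergence ≈0, curl about +7 — near-zero divergence with nonzero curl is a vortex.

vortex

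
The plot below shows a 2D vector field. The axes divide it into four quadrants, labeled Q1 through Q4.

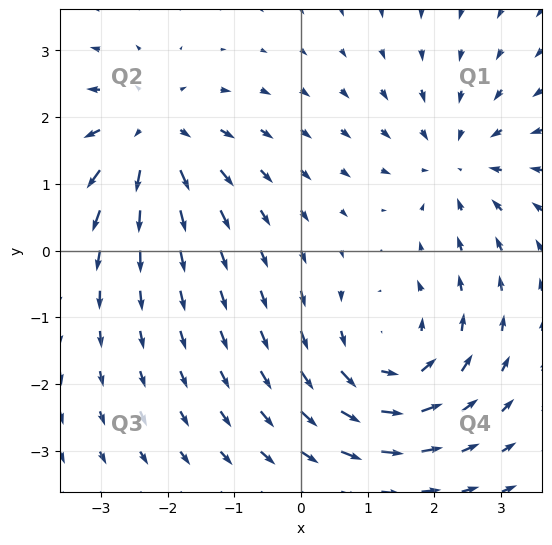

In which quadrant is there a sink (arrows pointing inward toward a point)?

The sink sits at approximately (2.3, 1.3), which lies in quadrant Q1. The divergence there is about -4, negative as expected for a sink.

Q1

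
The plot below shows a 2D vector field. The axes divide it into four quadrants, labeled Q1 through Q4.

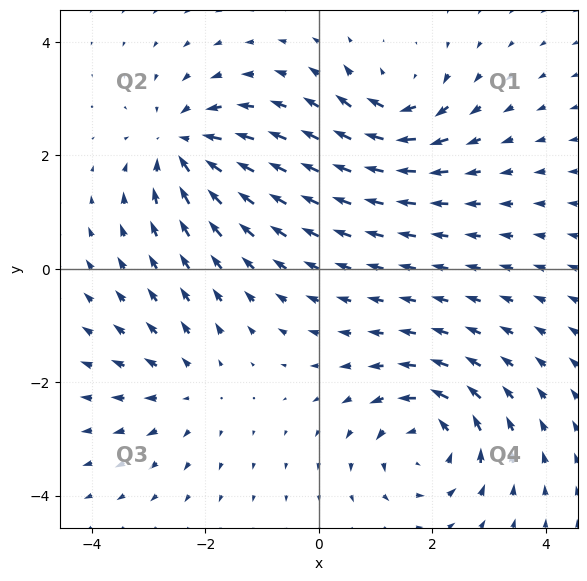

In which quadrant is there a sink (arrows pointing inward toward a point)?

Q2

The sink sits at approximately (-2.4, 2.2), which lies in quadrant Q2. The divergence there is about -6, negative as expected for a sink.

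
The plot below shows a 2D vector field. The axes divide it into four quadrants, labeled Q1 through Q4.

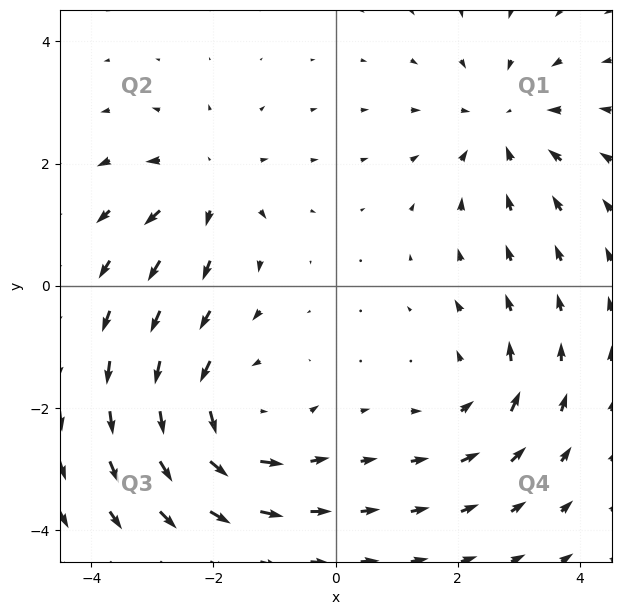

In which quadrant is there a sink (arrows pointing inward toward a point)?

Q1

The sink sits at approximately (2.7, 2.6), which lies in quadrant Q1. The divergence there is about -3, negative as expected for a sink.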